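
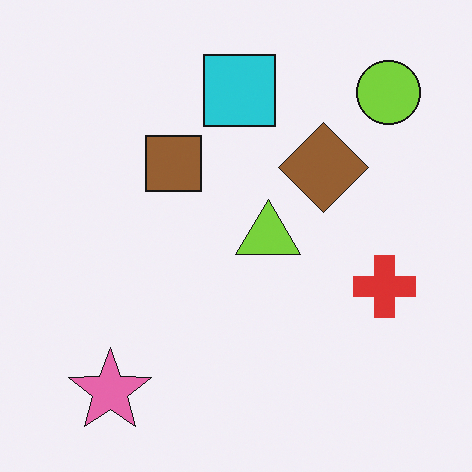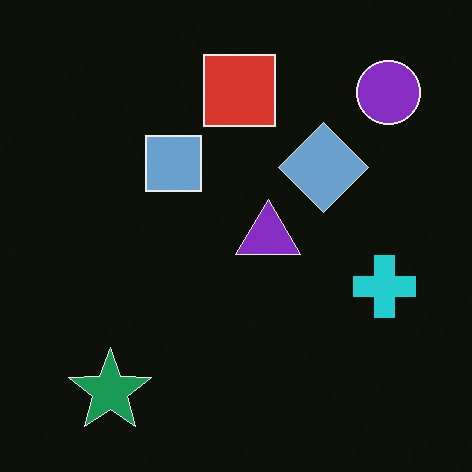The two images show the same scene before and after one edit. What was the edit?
The image was color-inverted (negative).

The light background has become dark and every shape's color is its complement — a photographic negative.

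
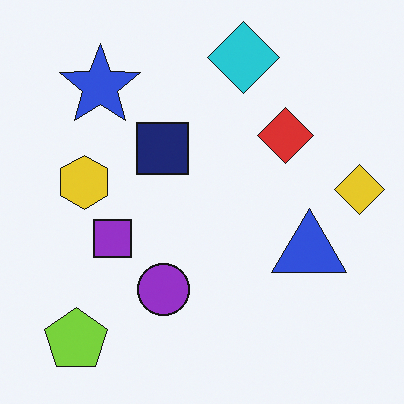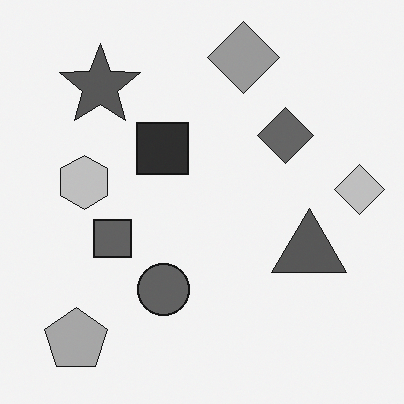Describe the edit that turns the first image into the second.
It was converted to grayscale.

All color is removed — every shape is now a shade of grey.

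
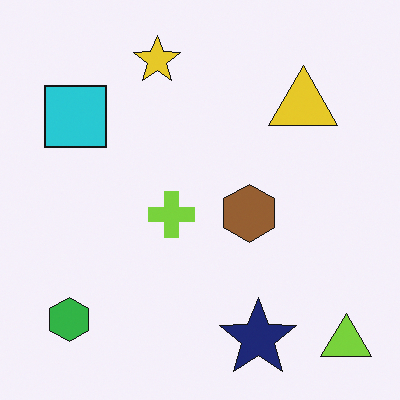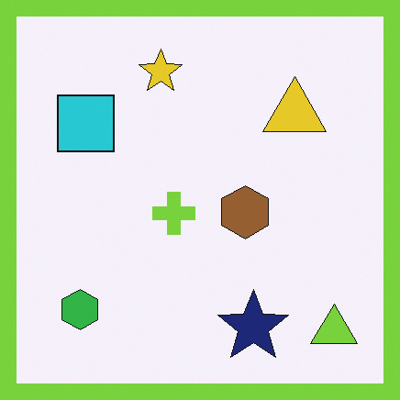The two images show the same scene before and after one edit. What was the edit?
The transformation is: framed with a lime border.

A solid lime frame runs around the edge of the second image, with the content slightly shrunk inside it.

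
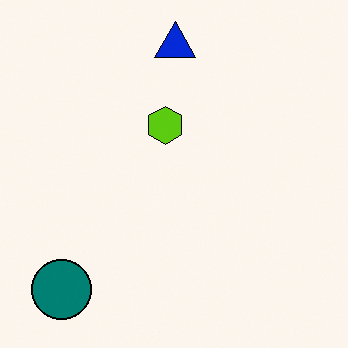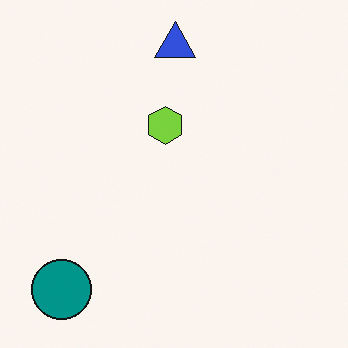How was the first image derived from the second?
The transformation is: given slightly increased contrast.

Tones are pushed away from mid-grey across the whole image — a global contrast change.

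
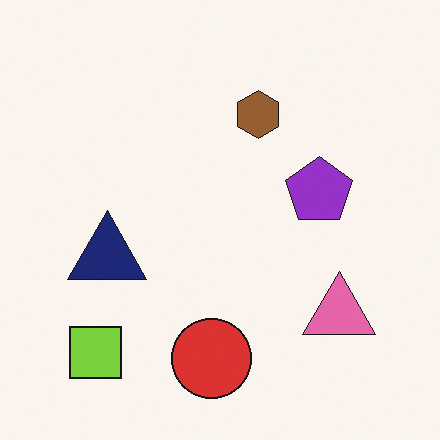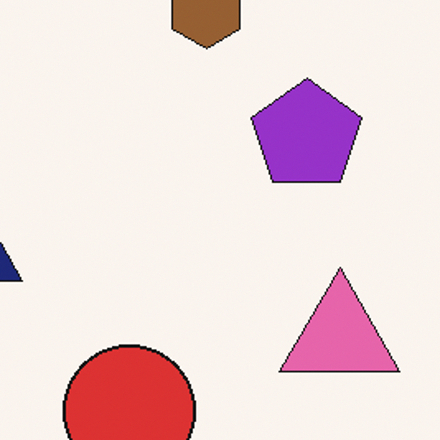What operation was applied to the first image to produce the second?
Cropped tightly and scaled back up.

The visible shapes are larger and the field of view is narrower; shapes near the original edges may be partly or wholly outside the frame — a crop-and-rescale.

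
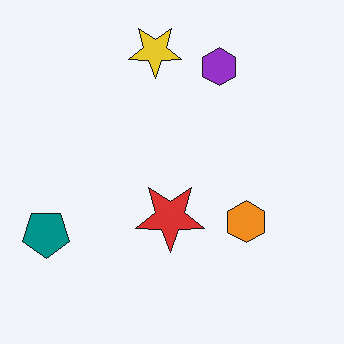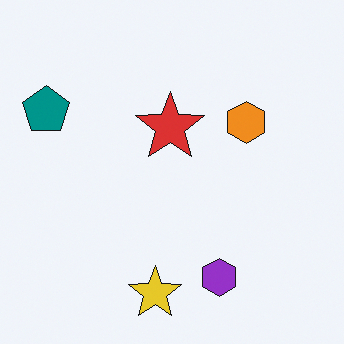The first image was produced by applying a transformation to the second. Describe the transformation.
Flipped vertically (top ↔ bottom).

The yellow star is in the bottom of the second image and the top of the first — shapes on opposite sides of the horizontal midline have swapped in a mirror flip.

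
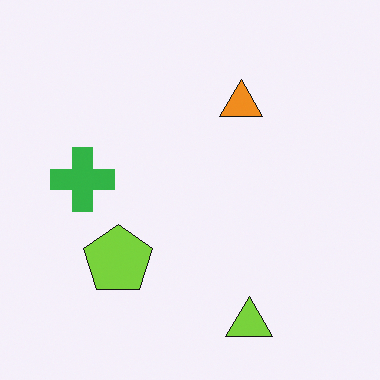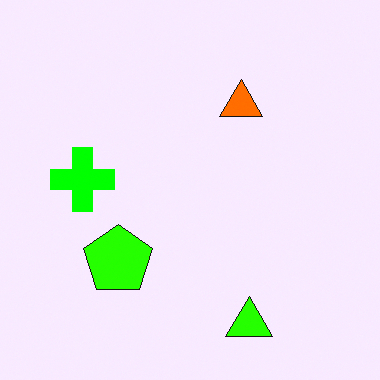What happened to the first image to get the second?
The transformation is: heavily oversaturated.

All colors are more vivid — a global saturation change.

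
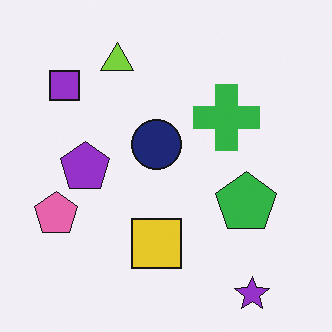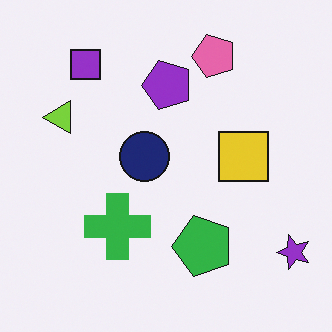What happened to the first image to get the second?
Transposed (reflected across the top-left ↔ bottom-right diagonal).

Shapes have swapped their row and column positions — what was in the top-right is now in the bottom-left — a diagonal reflection.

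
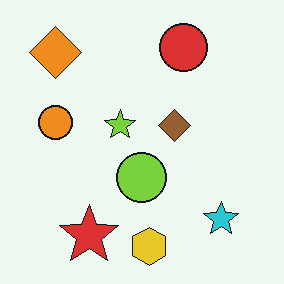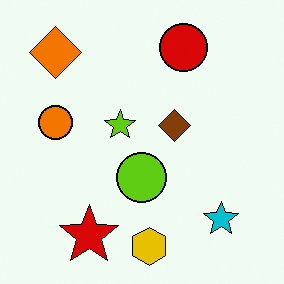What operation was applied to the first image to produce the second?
The second image is the first given slightly increased contrast.

Tones are pushed away from mid-grey across the whole image — a global contrast change.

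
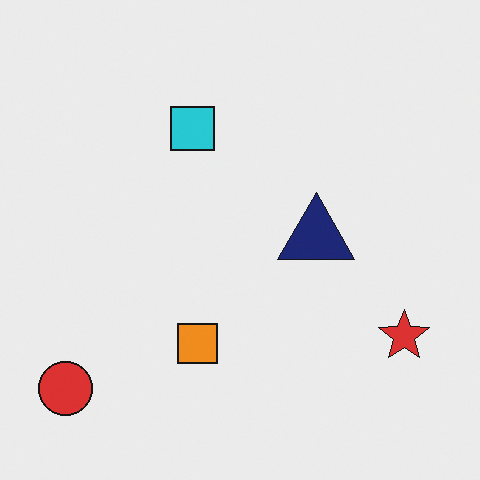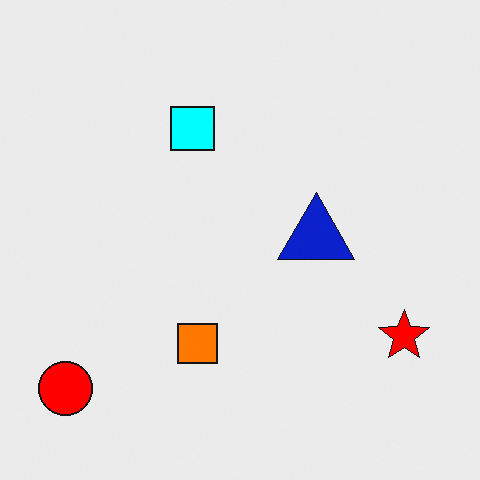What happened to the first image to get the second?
It was made much more vivid (saturation change).

All colors are more vivid — a global saturation change.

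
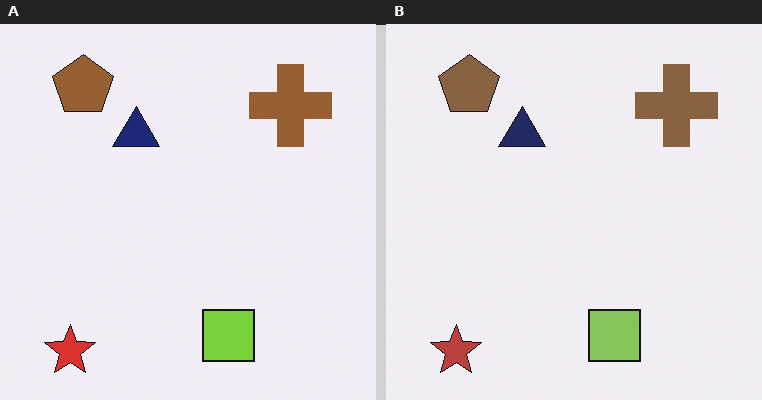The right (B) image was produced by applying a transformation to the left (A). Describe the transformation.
It was slightly desaturated.

All colors are more muted and greyish — a global saturation change.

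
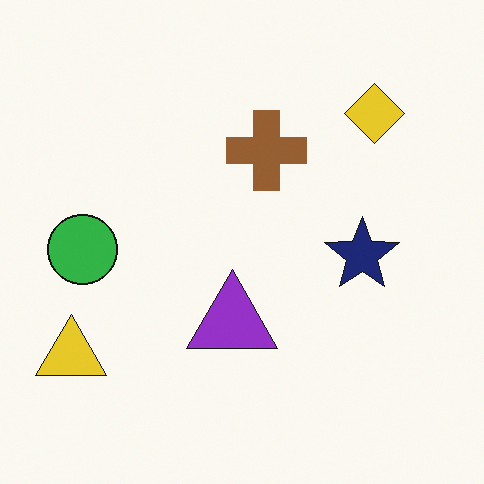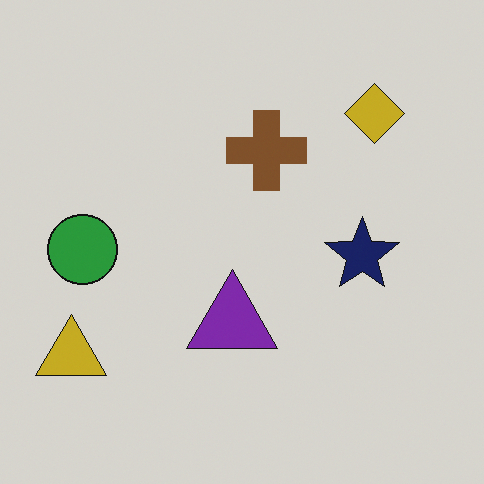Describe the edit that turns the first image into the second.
It was darkened a little.

Every pixel — background and shapes alike — is uniformly darkened.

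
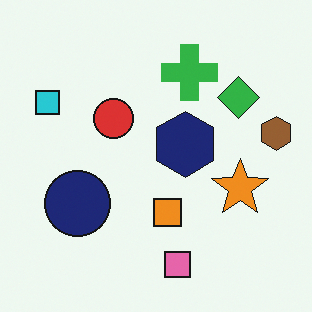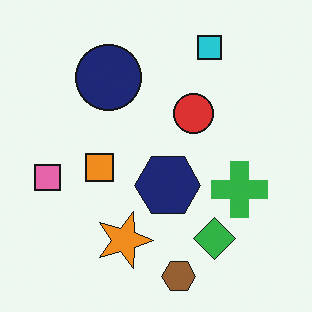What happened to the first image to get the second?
The image was rotated 90° clockwise.

The brown hexagon sits in the right of the first image and the bottom of the second — consistent with a whole-image 90° clockwise rotation.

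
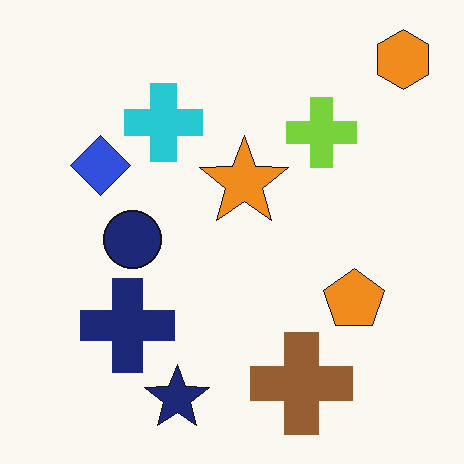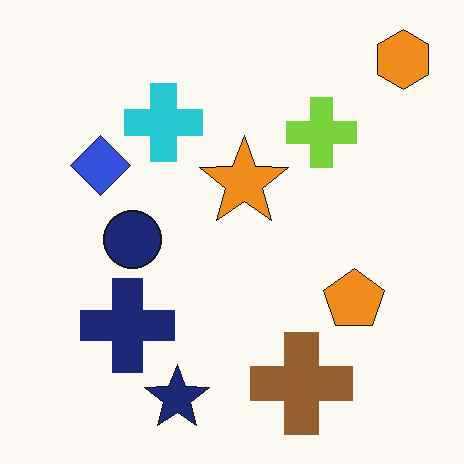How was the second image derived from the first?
It was JPEG-compressed with visible artifacts.

Blocky 8×8 compression artifacts appear around shape edges and the flat background shows ringing — characteristic JPEG degradation.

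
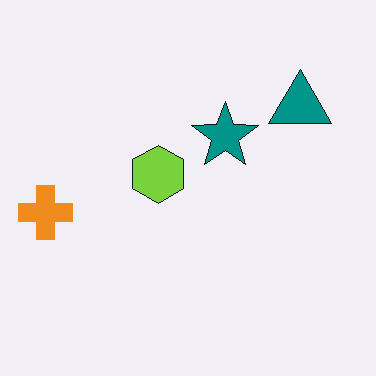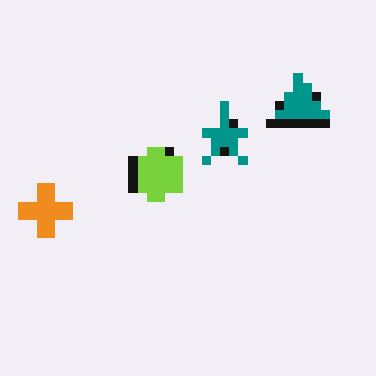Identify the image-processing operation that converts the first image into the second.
The image was coarsely pixelated.

Shapes are reduced to large square blocks; fine edges and outlines are lost — a downscale-then-upscale (mosaic) effect.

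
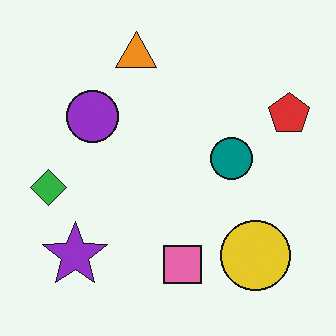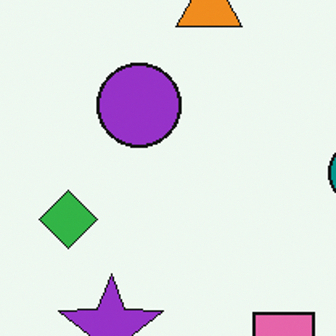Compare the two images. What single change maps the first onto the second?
The image was cropped to a modestly smaller region and rescaled.

The visible shapes are larger and the field of view is narrower; shapes near the original edges may be partly or wholly outside the frame — a crop-and-rescale.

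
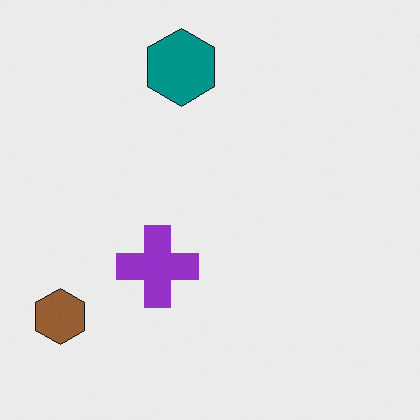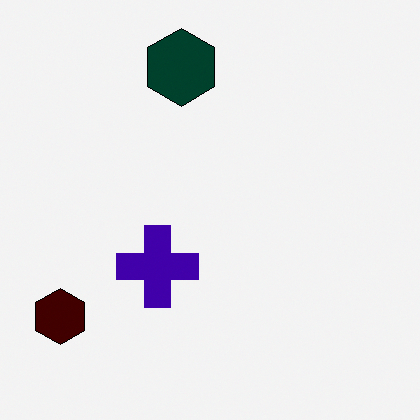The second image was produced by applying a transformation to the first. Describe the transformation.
The second image is the first boosted in contrast.

Tones are pushed away from mid-grey across the whole image — a global contrast change.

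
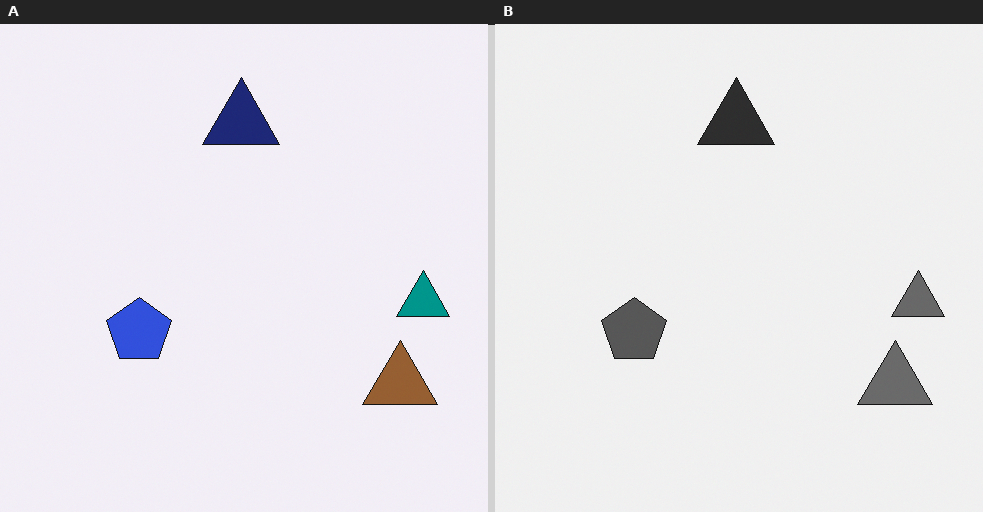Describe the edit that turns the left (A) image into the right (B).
The image was converted to grayscale.

All color is removed — every shape is now a shade of grey.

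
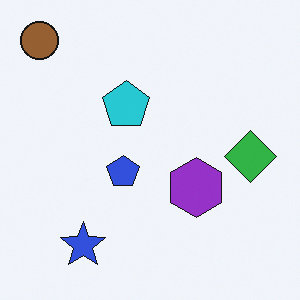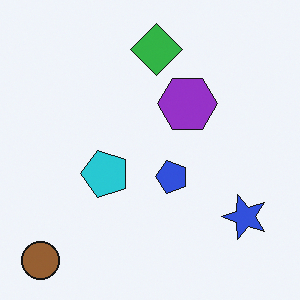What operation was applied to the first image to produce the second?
It was rotated 90° counter-clockwise.

The brown circle sits in the top-left of the first image and the bottom-left of the second — consistent with a whole-image 90° counter-clockwise rotation.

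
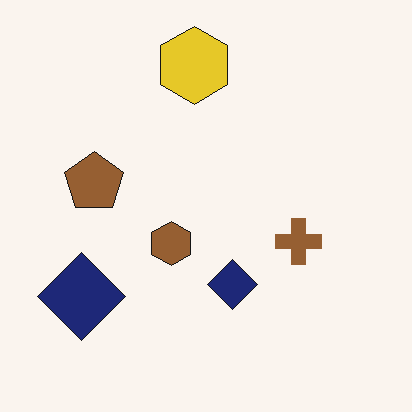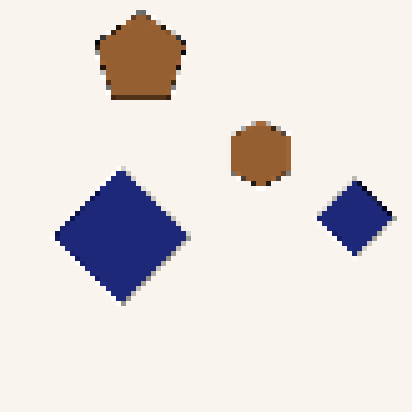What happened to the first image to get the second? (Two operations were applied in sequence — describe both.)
The image was cropped slightly and scaled back up, then mildly pixelated.

The visible shapes are larger and the field of view is narrower; shapes near the original edges may be partly or wholly outside the frame — a crop-and-rescale. Shapes are reduced to large square blocks; fine edges and outlines are lost — a downscale-then-upscale (mosaic) effect.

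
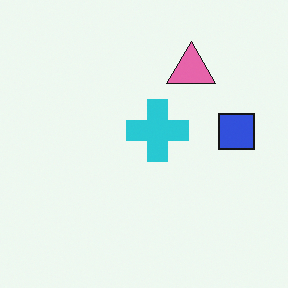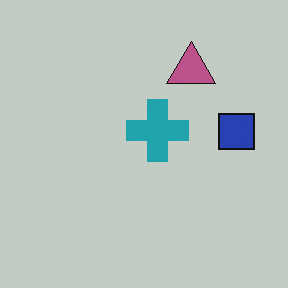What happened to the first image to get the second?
It was darkened a little.

Every pixel — background and shapes alike — is uniformly darkened.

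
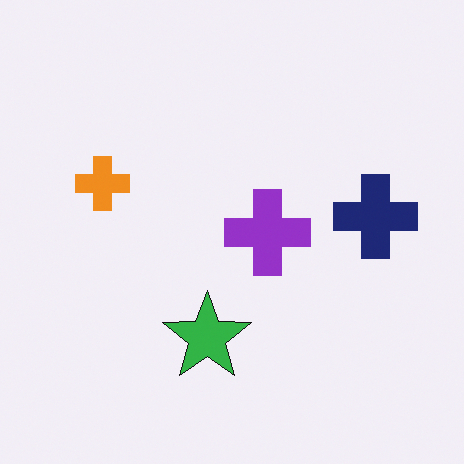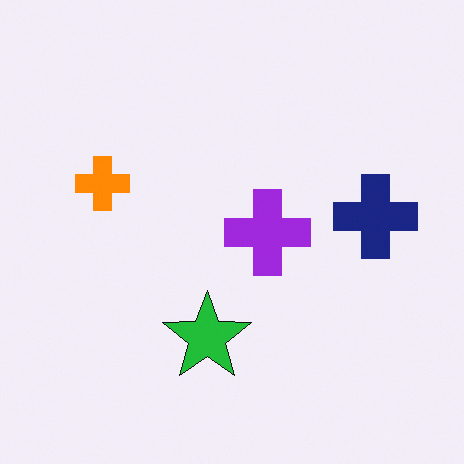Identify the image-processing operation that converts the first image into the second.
It was slightly oversaturated.

All colors are more vivid — a global saturation change.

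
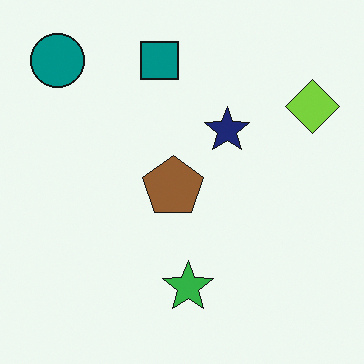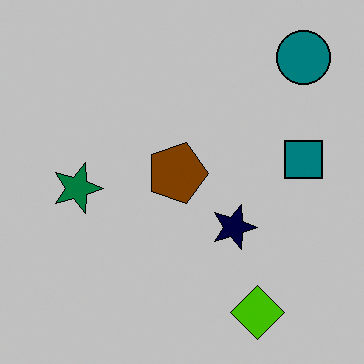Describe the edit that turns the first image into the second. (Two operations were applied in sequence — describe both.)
It was rotated 90° clockwise, then heavily posterized to just a handful of flat colors.

The teal circle sits in the top-left of the first image and the top-right of the second — consistent with a whole-image 90° clockwise rotation. Each flat color has snapped to a coarser quantized level — most visibly, the near-white background has dropped to a flat grey.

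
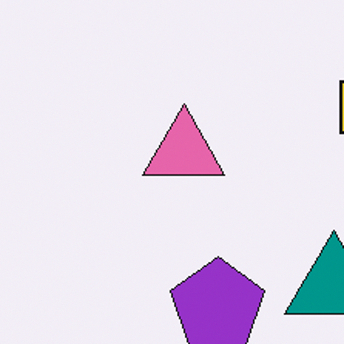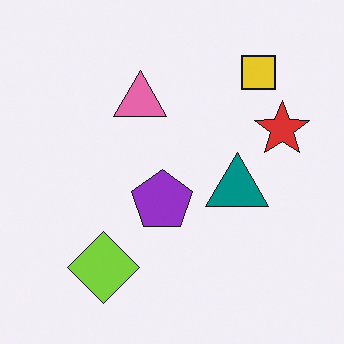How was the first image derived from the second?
The transformation is: cropped slightly and scaled back up.

The visible shapes are larger and the field of view is narrower; shapes near the original edges may be partly or wholly outside the frame — a crop-and-rescale.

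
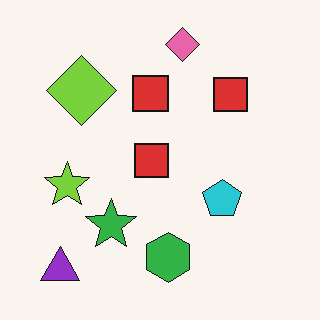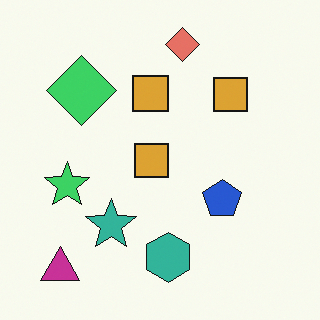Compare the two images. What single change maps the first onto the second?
Hue-shifted slightly.

Every shape's color has rotated by the same amount around the hue wheel — a uniform hue shift.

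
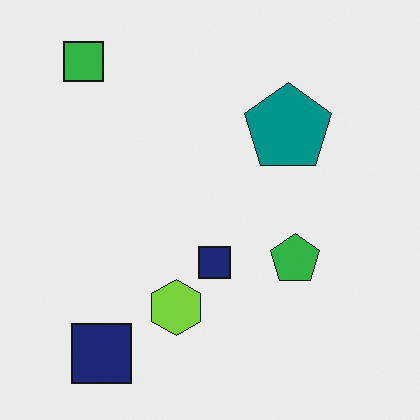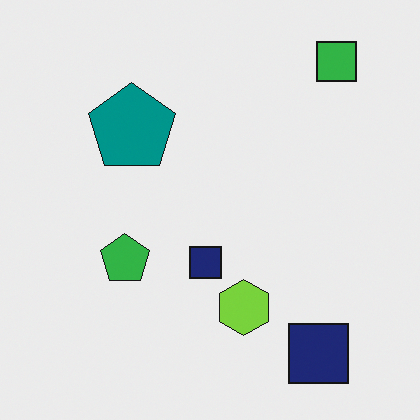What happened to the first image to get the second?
The image was flipped horizontally (left ↔ right).

The green square is in the top-left of the first image and the top-right of the second — shapes on opposite sides of the vertical midline have swapped in a mirror flip.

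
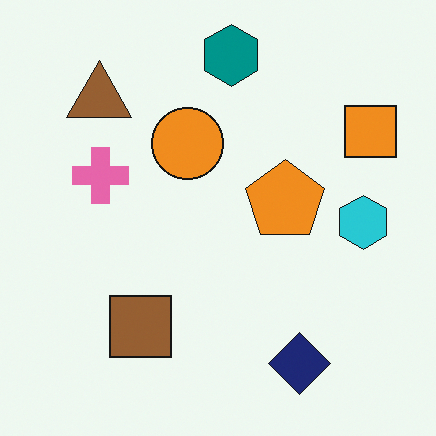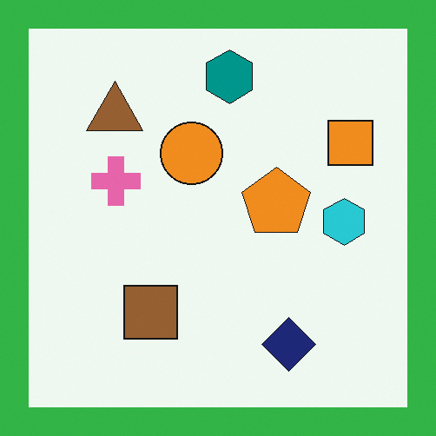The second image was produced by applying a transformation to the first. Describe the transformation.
It was framed with a green border.

A solid green frame runs around the edge of the second image, with the content slightly shrunk inside it.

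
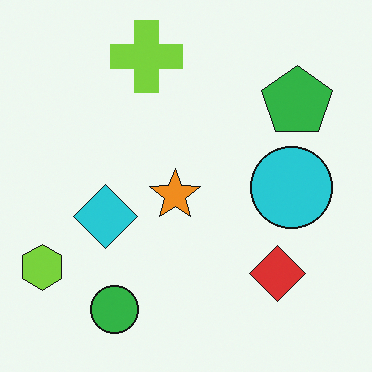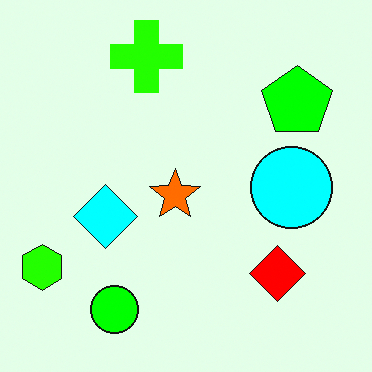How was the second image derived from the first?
The transformation is: heavily oversaturated.

All colors are more vivid — a global saturation change.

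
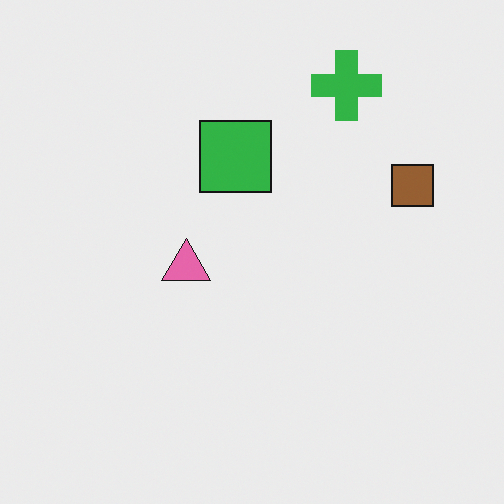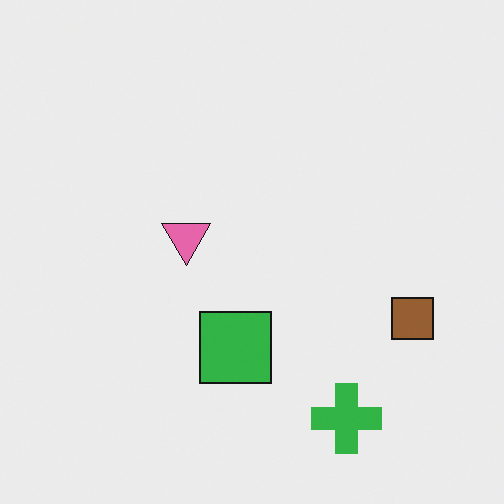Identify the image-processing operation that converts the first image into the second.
This is the original image flipped vertically (top ↔ bottom).

The green cross is in the top-right of the first image and the bottom-right of the second — shapes on opposite sides of the horizontal midline have swapped in a mirror flip.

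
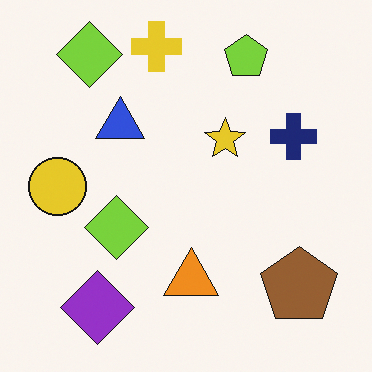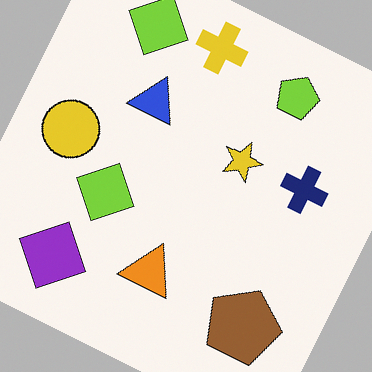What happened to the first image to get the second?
The transformation is: rotated clockwise by a moderate amount.

Every shape is tilted by the same angle and the image corners show triangular fill wedges — a whole-image rotation by a non-right angle.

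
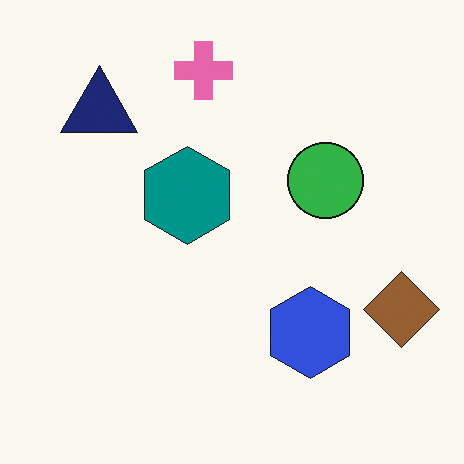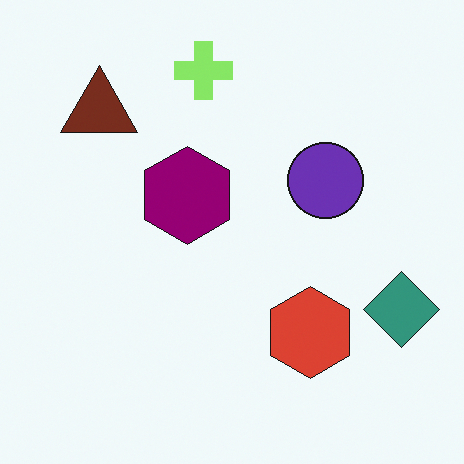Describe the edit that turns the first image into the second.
It was hue-shifted noticeably.

Every shape's color has rotated by the same amount around the hue wheel — a uniform hue shift.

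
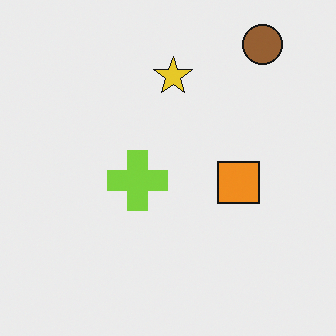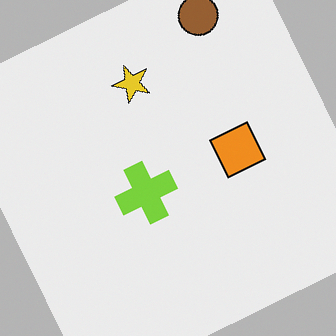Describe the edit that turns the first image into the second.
It was rotated counter-clockwise by a clearly visible amount.

Every shape is tilted by the same angle and the image corners show triangular fill wedges — a whole-image rotation by a non-right angle.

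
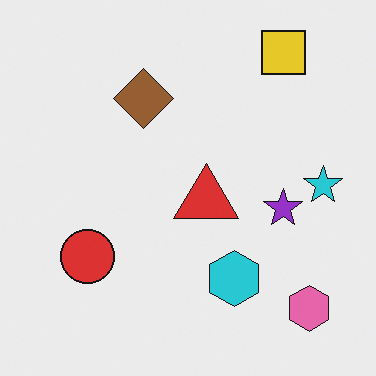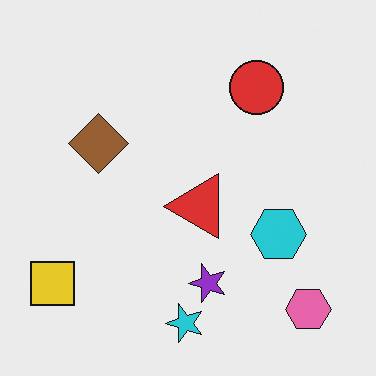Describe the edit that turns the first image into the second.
Transposed (reflected across the top-left ↔ bottom-right diagonal).

Shapes have swapped their row and column positions — what was in the top-right is now in the bottom-left — a diagonal reflection.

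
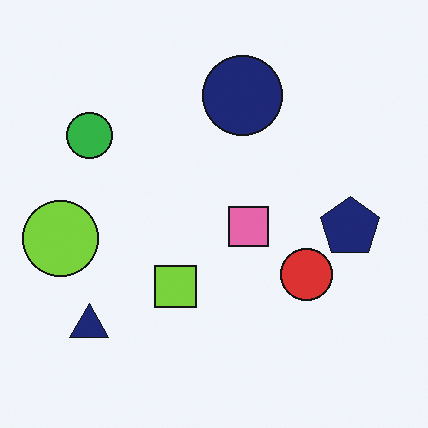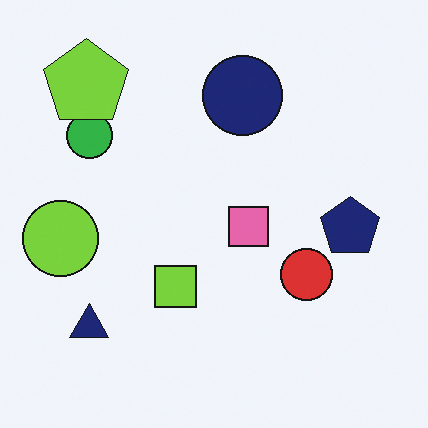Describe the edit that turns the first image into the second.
Overlaid with an additional lime pentagon.

A lime pentagon appears in the second image that is absent from the first.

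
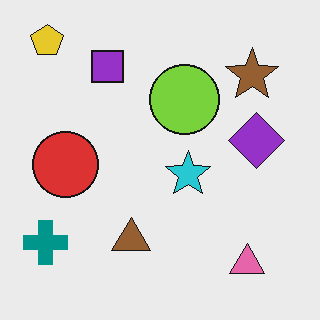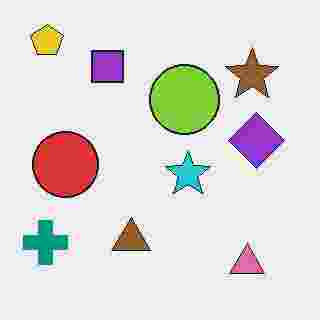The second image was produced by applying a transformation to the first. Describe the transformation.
The transformation is: heavily JPEG-compressed with obvious blocking artifacts.

Blocky 8×8 compression artifacts appear around shape edges and the flat background shows ringing — characteristic JPEG degradation.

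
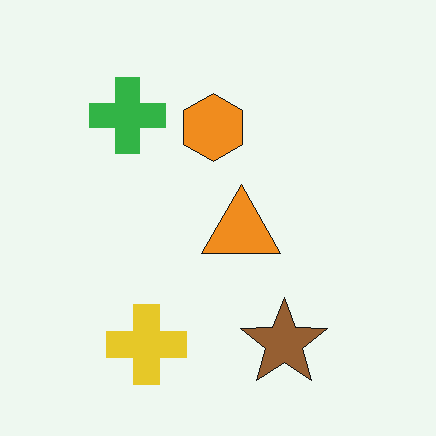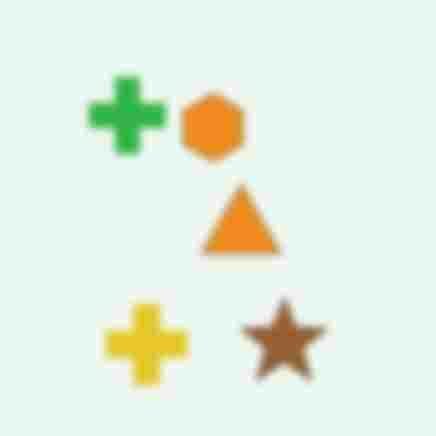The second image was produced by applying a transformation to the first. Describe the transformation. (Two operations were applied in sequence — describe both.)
The image was noticeably gaussian-blurred, then heavily JPEG-compressed with obvious blocking artifacts.

Shape edges and outlines are uniformly softened across the whole image. Blocky 8×8 compression artifacts appear around shape edges and the flat background shows ringing — characteristic JPEG degradation.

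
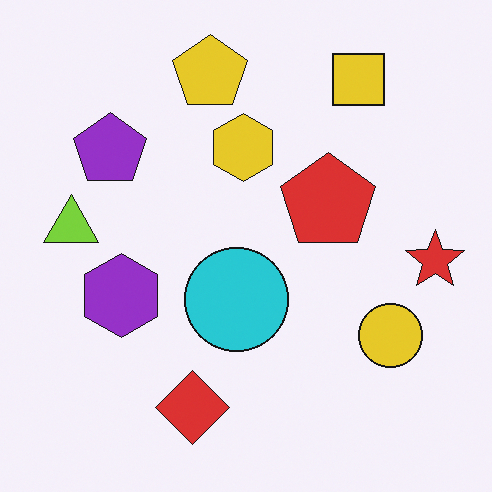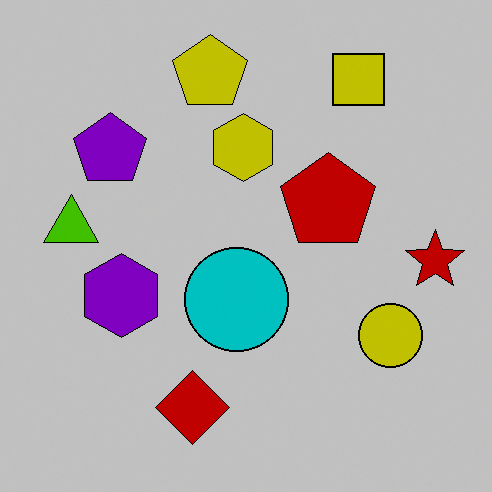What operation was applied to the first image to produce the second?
The second image is the first heavily posterized to just a handful of flat colors.

Each flat color has snapped to a coarser quantized level — most visibly, the near-white background has dropped to a flat grey.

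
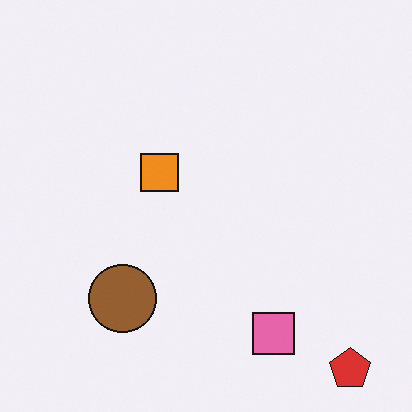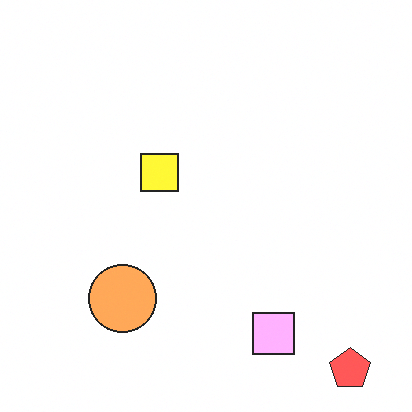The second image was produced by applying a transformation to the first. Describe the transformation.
It was noticeably brightened.

Every pixel — background and shapes alike — is uniformly brightened.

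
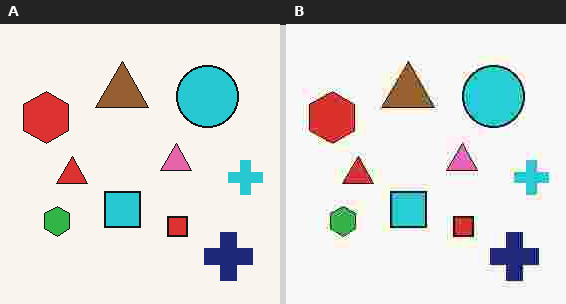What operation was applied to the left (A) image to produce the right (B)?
The right (B) image is the left (A) heavily JPEG-compressed with obvious blocking artifacts.

Blocky 8×8 compression artifacts appear around shape edges and the flat background shows ringing — characteristic JPEG degradation.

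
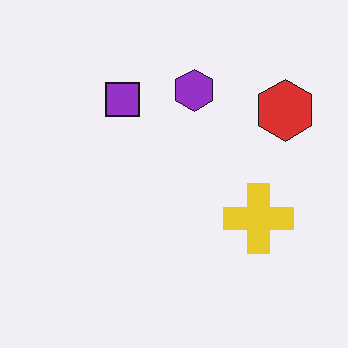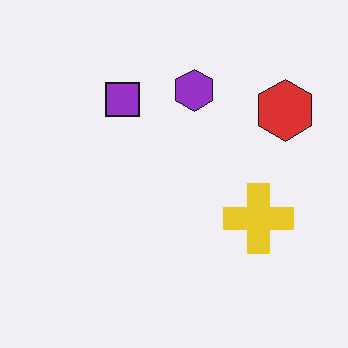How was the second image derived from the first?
JPEG-compressed with visible artifacts.

Blocky 8×8 compression artifacts appear around shape edges and the flat background shows ringing — characteristic JPEG degradation.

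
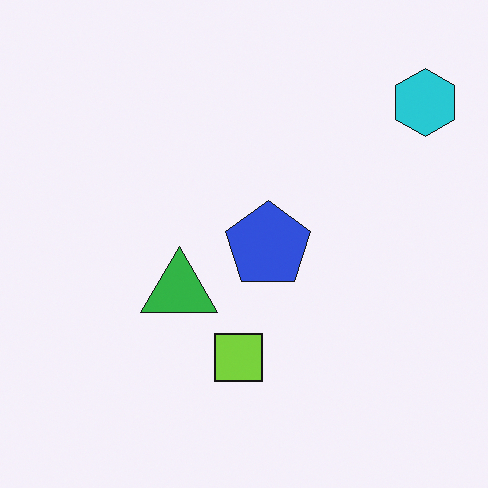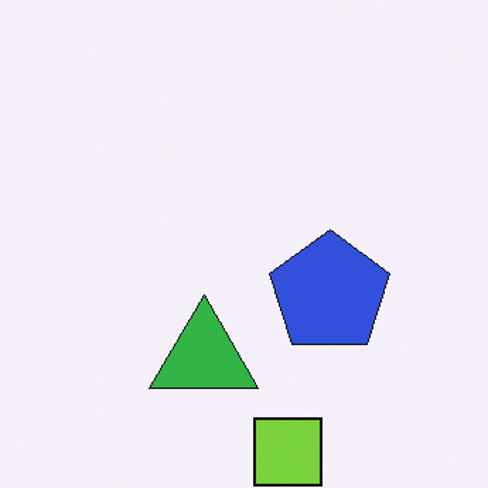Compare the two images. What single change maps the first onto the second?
This is the original image cropped to a modestly smaller region and rescaled.

The visible shapes are larger and the field of view is narrower; shapes near the original edges may be partly or wholly outside the frame — a crop-and-rescale.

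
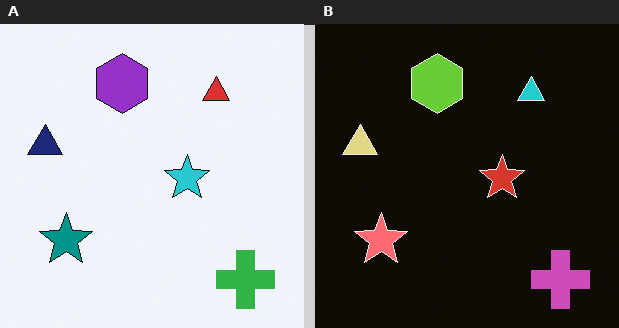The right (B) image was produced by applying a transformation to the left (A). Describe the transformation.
This is the original image color-inverted (negative).

The light background has become dark and every shape's color is its complement — a photographic negative.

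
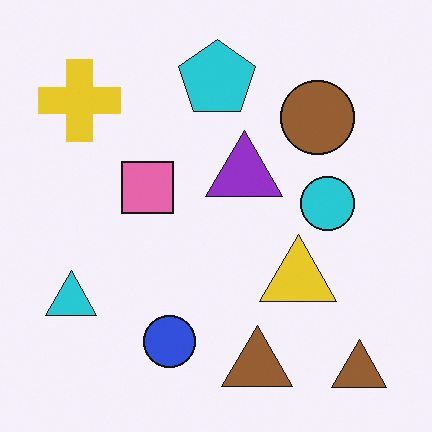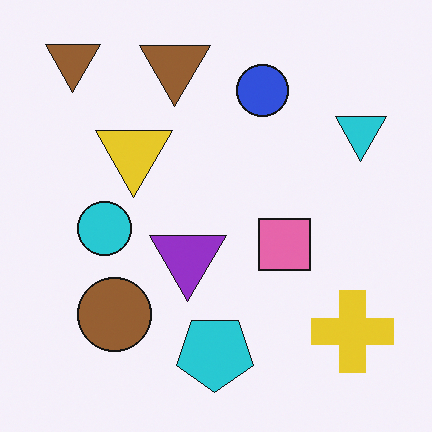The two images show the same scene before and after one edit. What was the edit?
This is the original image rotated 180°.

The yellow cross sits in the top-left of the first image and the bottom-right of the second — consistent with a whole-image 180° rotation.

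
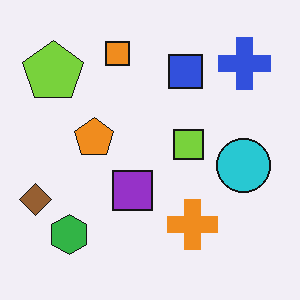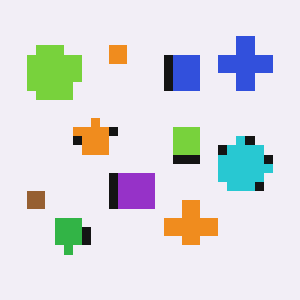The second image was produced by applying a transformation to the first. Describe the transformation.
The transformation is: heavily pixelated into large blocks.

Shapes are reduced to large square blocks; fine edges and outlines are lost — a downscale-then-upscale (mosaic) effect.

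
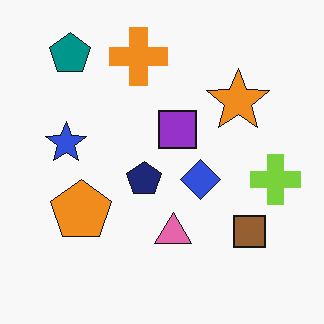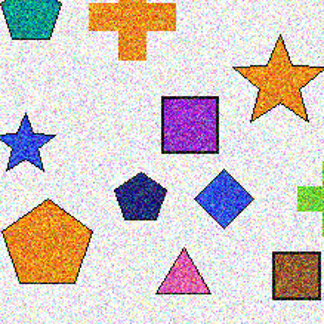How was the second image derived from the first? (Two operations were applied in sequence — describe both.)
It was degraded with a thick layer of grain, then cropped to a modestly smaller region and rescaled.

Random speckle covers the whole image, including the flat background. The visible shapes are larger and the field of view is narrower; shapes near the original edges may be partly or wholly outside the frame — a crop-and-rescale.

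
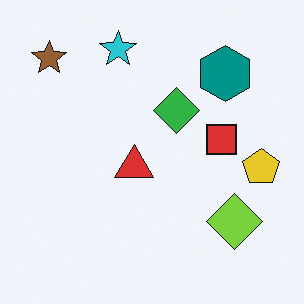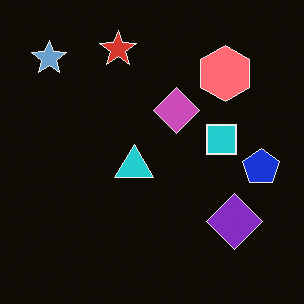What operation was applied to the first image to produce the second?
The transformation is: color-inverted (negative).

The light background has become dark and every shape's color is its complement — a photographic negative.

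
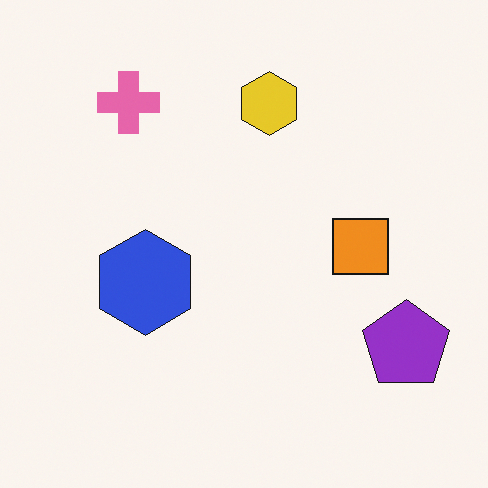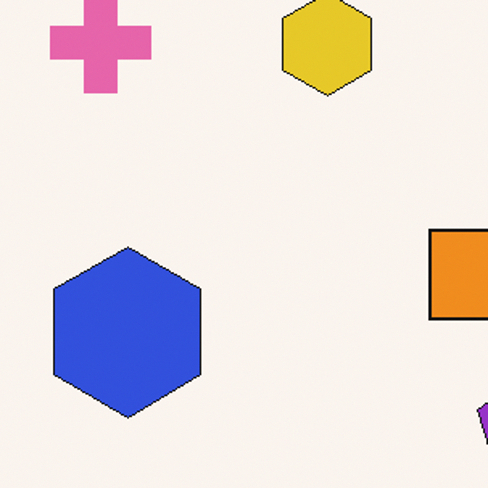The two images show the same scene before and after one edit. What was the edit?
The transformation is: cropped slightly and scaled back up.

The visible shapes are larger and the field of view is narrower; shapes near the original edges may be partly or wholly outside the frame — a crop-and-rescale.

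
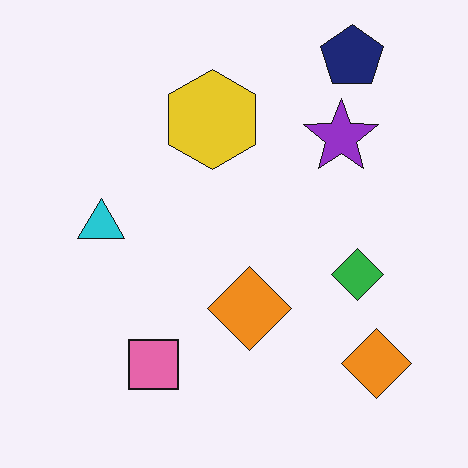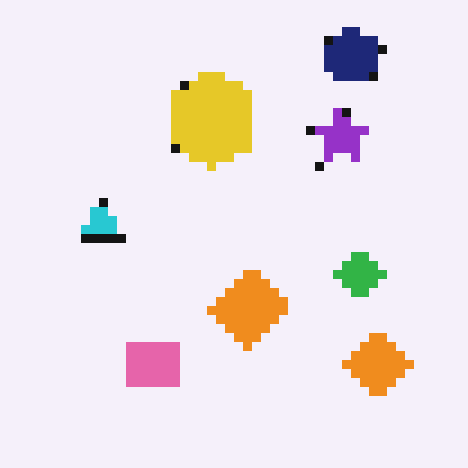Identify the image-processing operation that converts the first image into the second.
The transformation is: heavily pixelated into large blocks.

Shapes are reduced to large square blocks; fine edges and outlines are lost — a downscale-then-upscale (mosaic) effect.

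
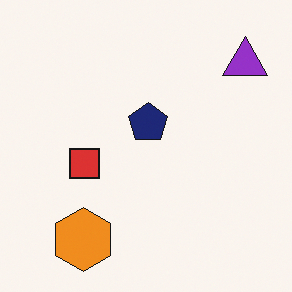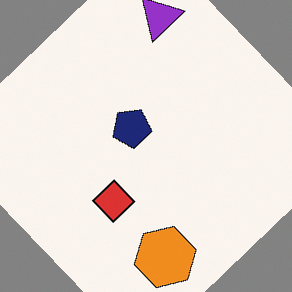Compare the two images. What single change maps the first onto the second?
The second image is the first rotated counter-clockwise by a large amount — several tens of degrees.

Every shape is tilted by the same angle and the image corners show triangular fill wedges — a whole-image rotation by a non-right angle.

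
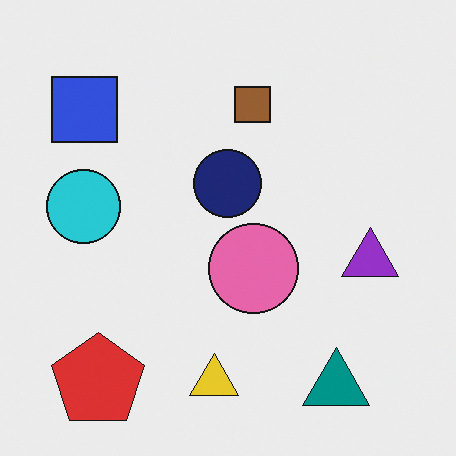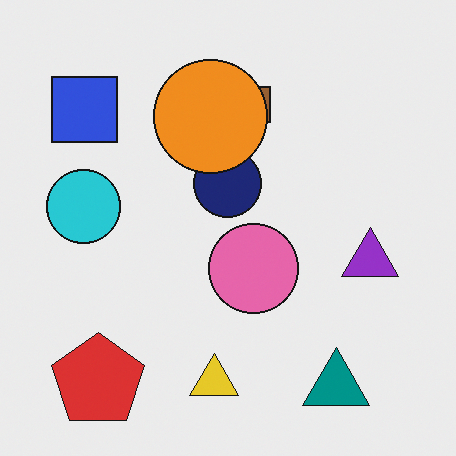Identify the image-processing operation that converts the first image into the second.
The second image is the first overlaid with an additional orange circle.

An orange circle appears in the second image that is absent from the first.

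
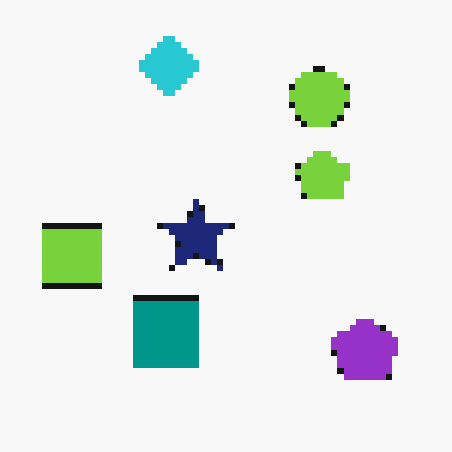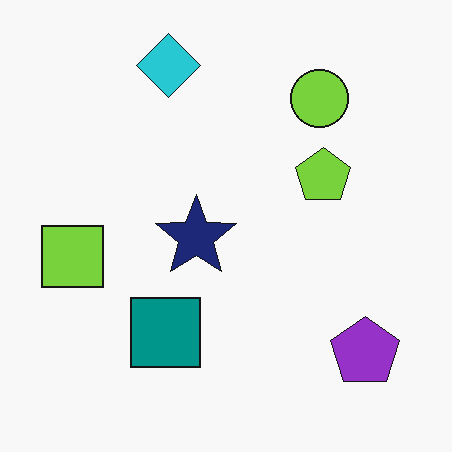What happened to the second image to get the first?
The first image is the second pixelated into visible square blocks.

Shapes are reduced to large square blocks; fine edges and outlines are lost — a downscale-then-upscale (mosaic) effect.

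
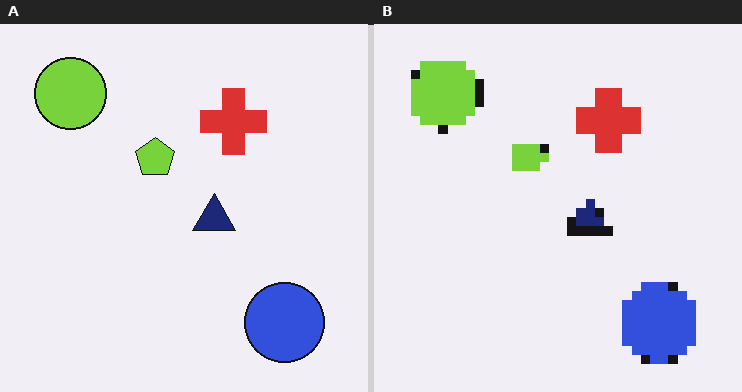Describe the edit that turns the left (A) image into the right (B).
The transformation is: heavily pixelated into large blocks.

Shapes are reduced to large square blocks; fine edges and outlines are lost — a downscale-then-upscale (mosaic) effect.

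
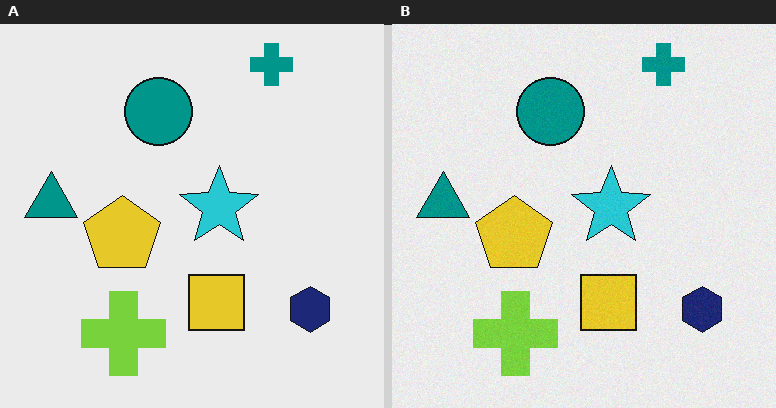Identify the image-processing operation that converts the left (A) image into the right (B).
The right (B) image is the left (A) degraded with subtle gaussian noise.

Random speckle covers the whole image, including the flat background.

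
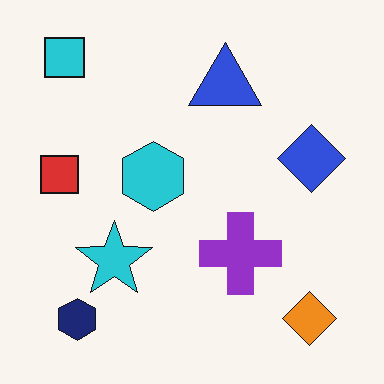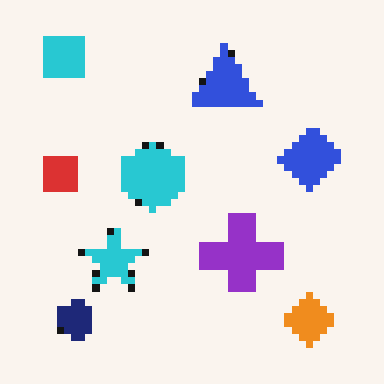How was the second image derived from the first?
This is the original image pixelated into visible square blocks.

Shapes are reduced to large square blocks; fine edges and outlines are lost — a downscale-then-upscale (mosaic) effect.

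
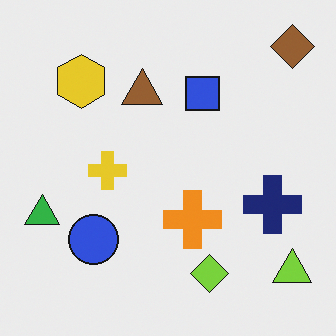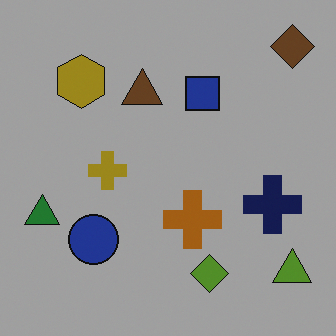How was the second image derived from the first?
The second image is the first darkened a lot.

Every pixel — background and shapes alike — is uniformly darkened.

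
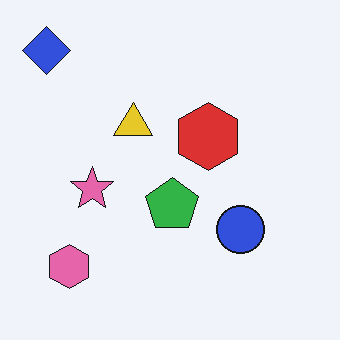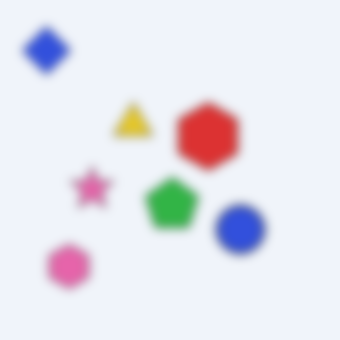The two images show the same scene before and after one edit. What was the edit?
The second image is the first heavily blurred.

Shape edges and outlines are uniformly softened across the whole image.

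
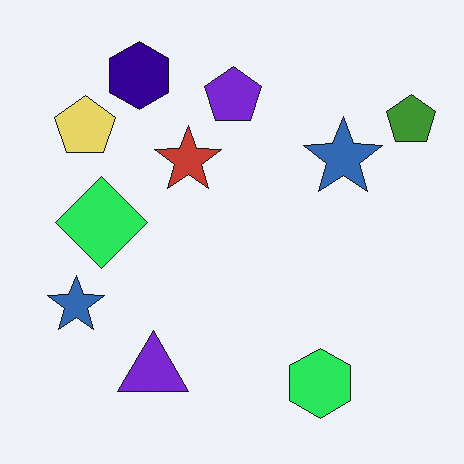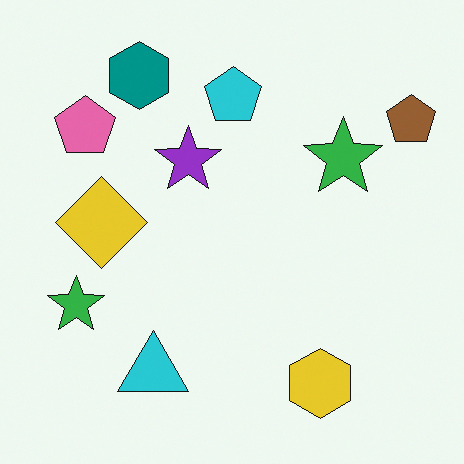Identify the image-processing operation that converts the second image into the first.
It was hue-shifted through roughly a third of the color wheel.

Every shape's color has rotated by the same amount around the hue wheel — a uniform hue shift.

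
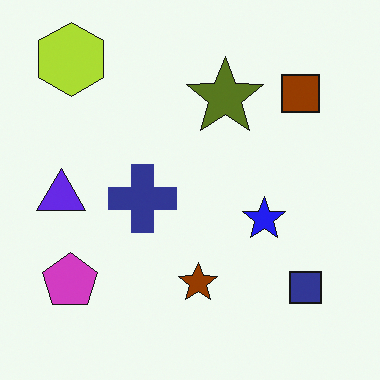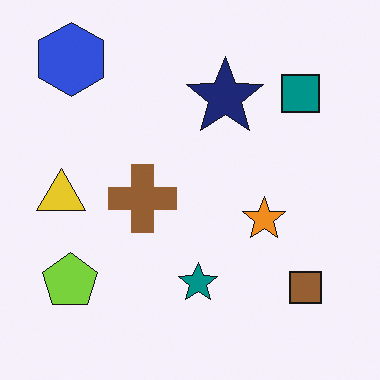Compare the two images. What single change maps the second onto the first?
The image was hue-shifted by a large amount.

Every shape's color has rotated by the same amount around the hue wheel — a uniform hue shift.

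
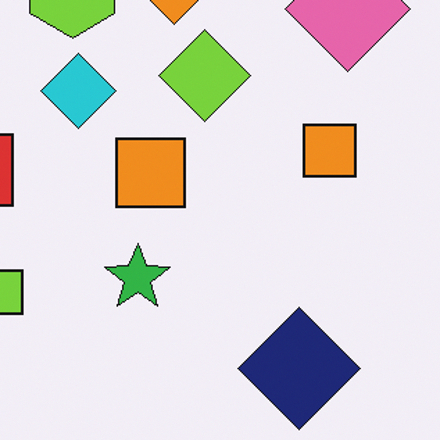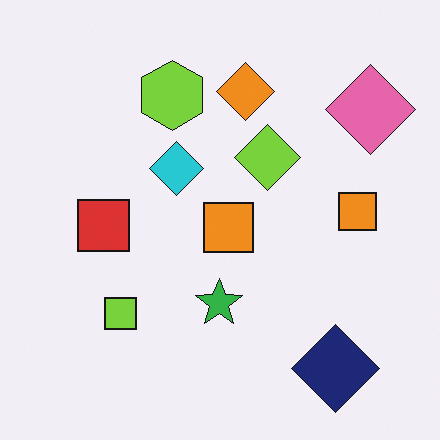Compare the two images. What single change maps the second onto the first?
This is the original image cropped slightly and scaled back up.

The visible shapes are larger and the field of view is narrower; shapes near the original edges may be partly or wholly outside the frame — a crop-and-rescale.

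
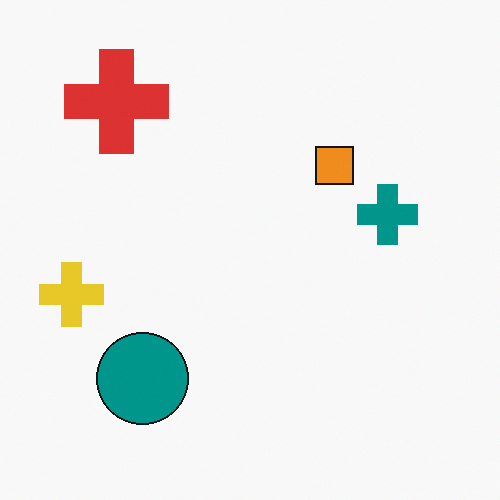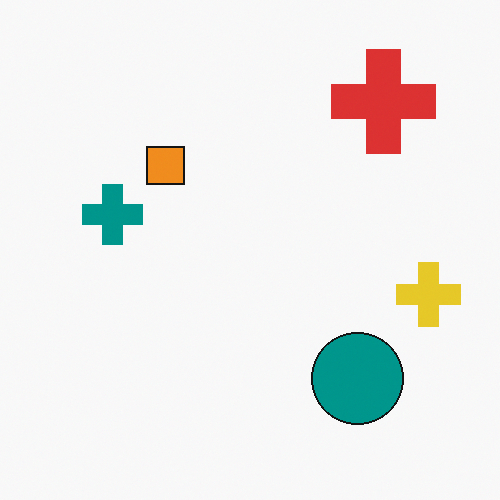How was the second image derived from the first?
Flipped horizontally (left ↔ right).

The yellow cross is in the left of the first image and the right of the second — shapes on opposite sides of the vertical midline have swapped in a mirror flip.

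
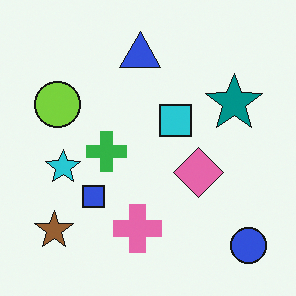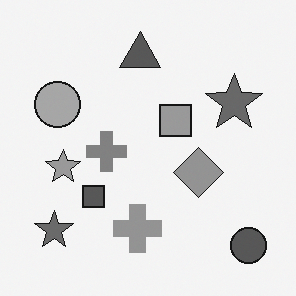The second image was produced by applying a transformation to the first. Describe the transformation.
The transformation is: converted to grayscale.

All color is removed — every shape is now a shade of grey.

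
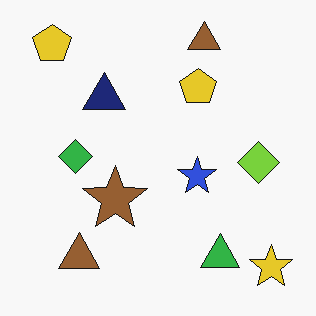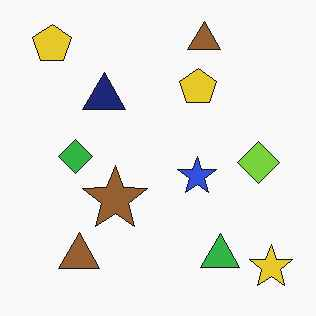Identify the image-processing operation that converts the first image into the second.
The second image is the first given moderate JPEG compression.

Blocky 8×8 compression artifacts appear around shape edges and the flat background shows ringing — characteristic JPEG degradation.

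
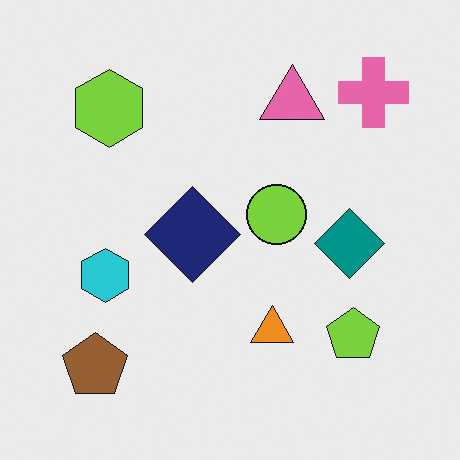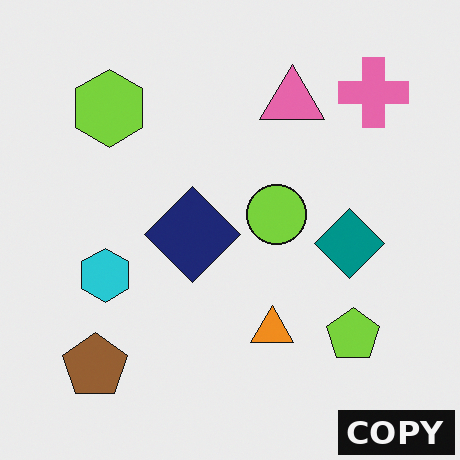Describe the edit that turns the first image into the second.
The image was watermarked with the text "COPY" in the lower-right corner.

A dark label reading "COPY" appears in the lower-right corner.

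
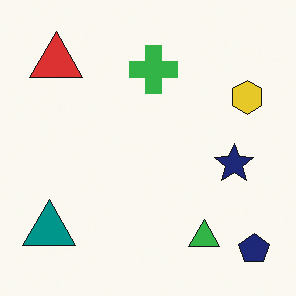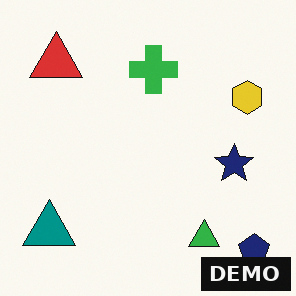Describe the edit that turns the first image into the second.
This is the original image watermarked with the text "DEMO" in the lower-right corner.

A dark label reading "DEMO" appears in the lower-right corner.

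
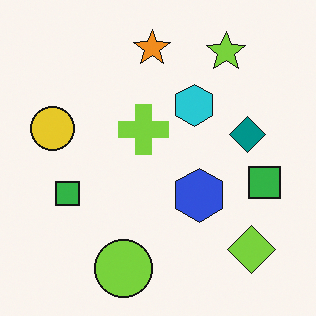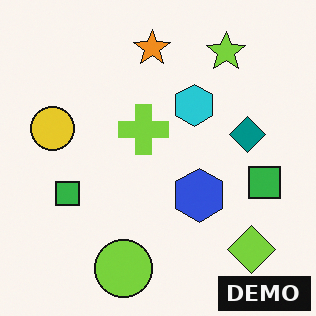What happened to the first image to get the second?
The second image is the first watermarked with the text "DEMO" in the lower-right corner.

A dark label reading "DEMO" appears in the lower-right corner.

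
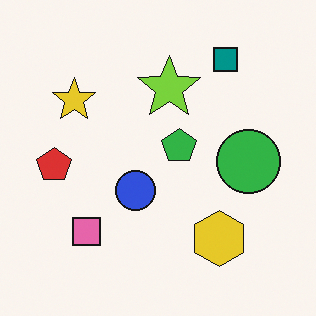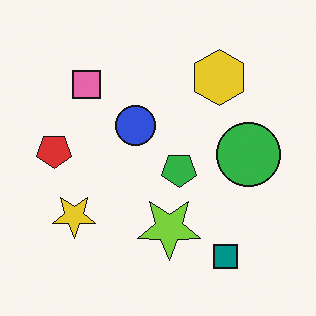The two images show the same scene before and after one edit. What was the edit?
The second image is the first flipped vertically (top ↔ bottom).

The teal square is in the top-right of the first image and the bottom-right of the second — shapes on opposite sides of the horizontal midline have swapped in a mirror flip.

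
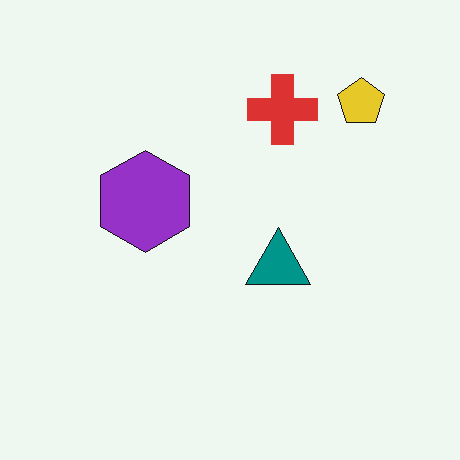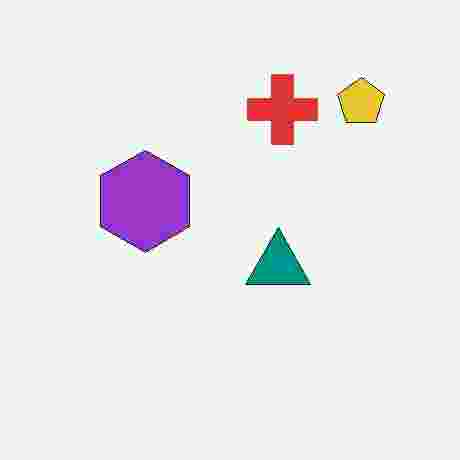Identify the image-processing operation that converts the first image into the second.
The second image is the first heavily JPEG-compressed with obvious blocking artifacts.

Blocky 8×8 compression artifacts appear around shape edges and the flat background shows ringing — characteristic JPEG degradation.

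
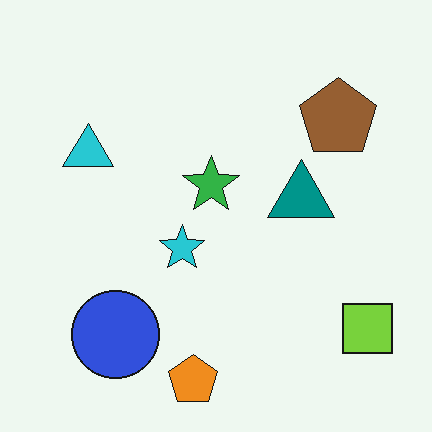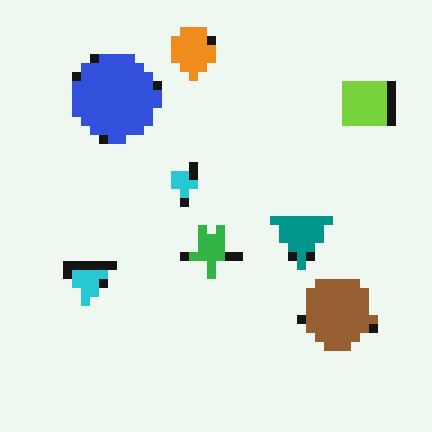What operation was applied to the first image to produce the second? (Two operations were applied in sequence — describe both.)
This is the original image coarsely pixelated, then flipped vertically (top ↔ bottom).

Shapes are reduced to large square blocks; fine edges and outlines are lost — a downscale-then-upscale (mosaic) effect. The orange pentagon is in the bottom of the first image and the top of the second — shapes on opposite sides of the horizontal midline have swapped in a mirror flip.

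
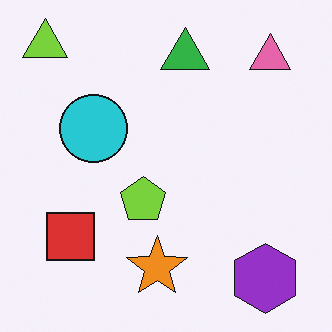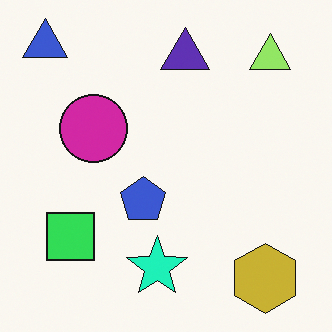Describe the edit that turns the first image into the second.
This is the original image hue-shifted noticeably.

Every shape's color has rotated by the same amount around the hue wheel — a uniform hue shift.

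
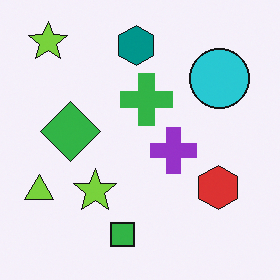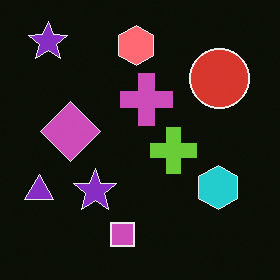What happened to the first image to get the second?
The image was color-inverted (negative).

The light background has become dark and every shape's color is its complement — a photographic negative.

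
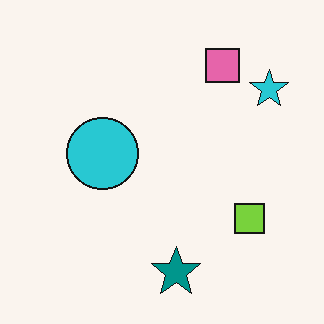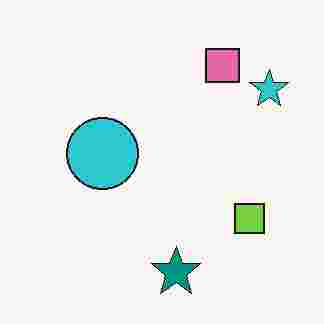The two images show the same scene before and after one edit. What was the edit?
This is the original image degraded with heavy JPEG compression.

Blocky 8×8 compression artifacts appear around shape edges and the flat background shows ringing — characteristic JPEG degradation.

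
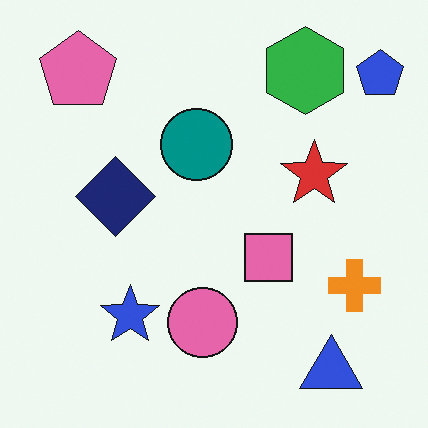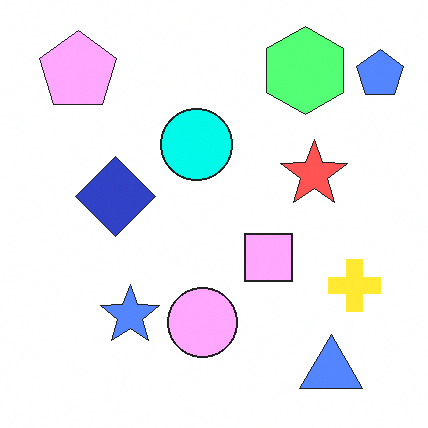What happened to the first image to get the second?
This is the original image brightened a lot.

Every pixel — background and shapes alike — is uniformly brightened.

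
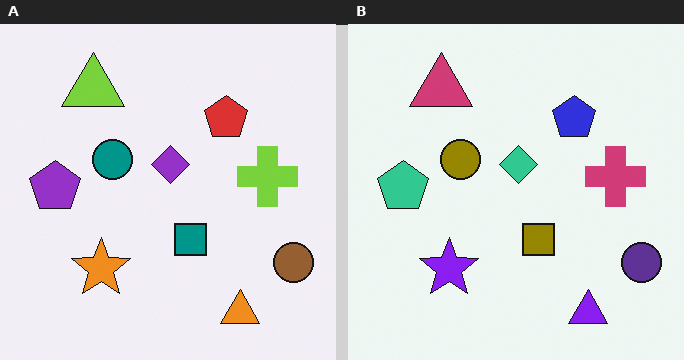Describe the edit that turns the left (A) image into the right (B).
The transformation is: hue-shifted through roughly half the color wheel.

Every shape's color has rotated by the same amount around the hue wheel — a uniform hue shift.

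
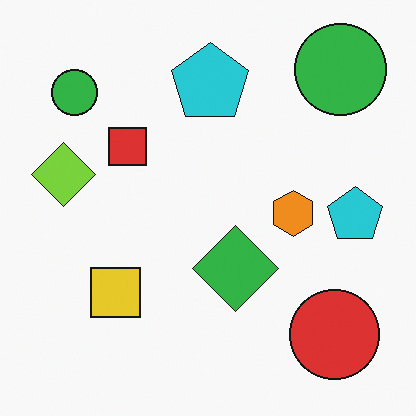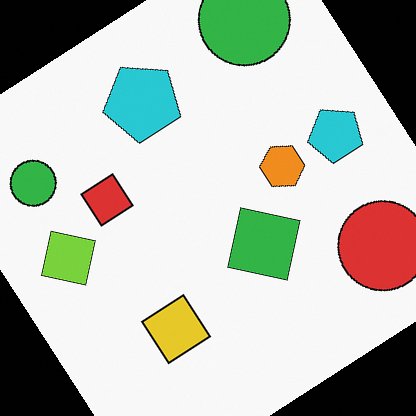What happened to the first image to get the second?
The image was rotated counter-clockwise by a large amount — several tens of degrees.

Every shape is tilted by the same angle and the image corners show triangular fill wedges — a whole-image rotation by a non-right angle.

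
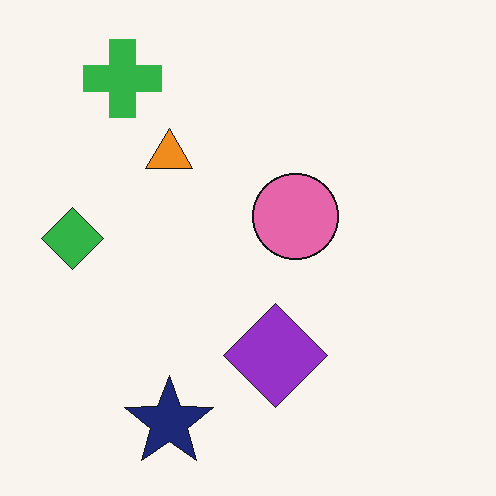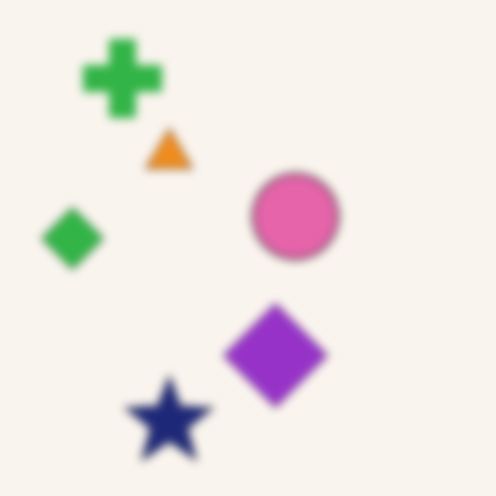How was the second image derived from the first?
Moderately blurred.

Shape edges and outlines are uniformly softened across the whole image.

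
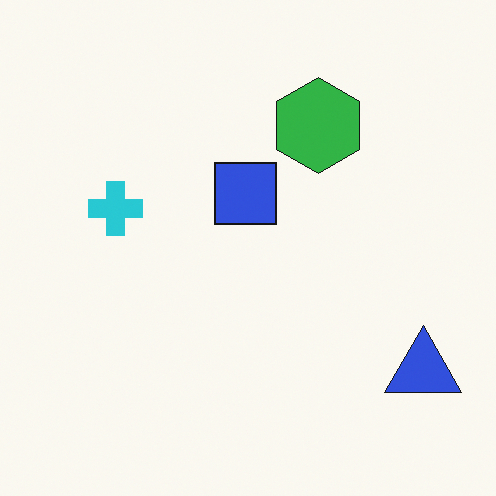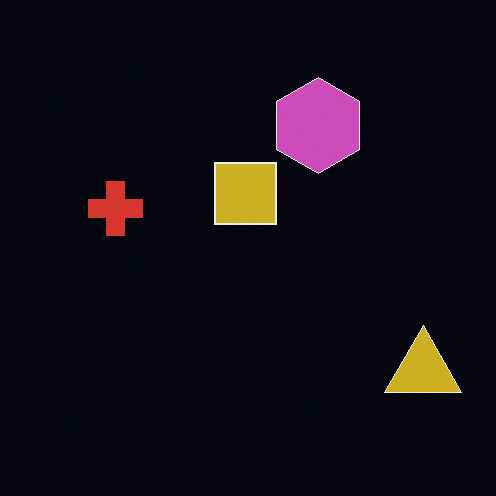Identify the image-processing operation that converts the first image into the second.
Color-inverted (negative).

The light background has become dark and every shape's color is its complement — a photographic negative.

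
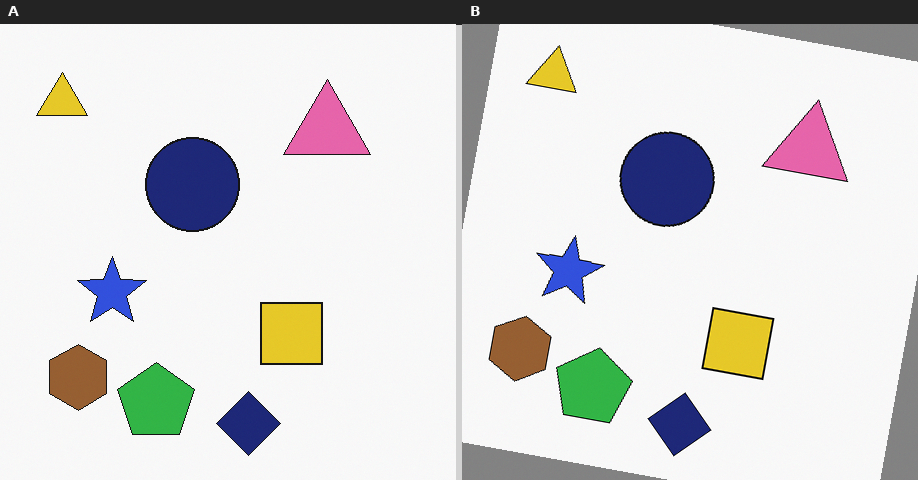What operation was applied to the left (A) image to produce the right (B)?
The transformation is: rotated clockwise by a small amount.

Every shape is tilted by the same angle and the image corners show triangular fill wedges — a whole-image rotation by a non-right angle.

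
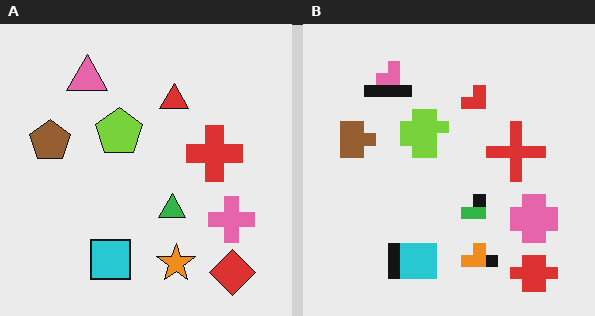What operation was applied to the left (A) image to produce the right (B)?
Heavily pixelated into large blocks.

Shapes are reduced to large square blocks; fine edges and outlines are lost — a downscale-then-upscale (mosaic) effect.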